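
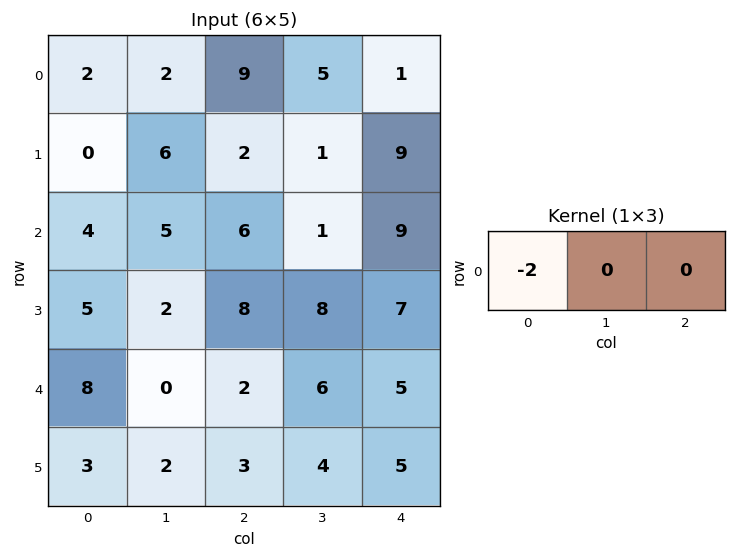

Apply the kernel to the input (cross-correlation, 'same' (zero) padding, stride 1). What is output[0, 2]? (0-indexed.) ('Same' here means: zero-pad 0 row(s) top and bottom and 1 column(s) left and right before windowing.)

The receptive field on the zero-padded input at this output position is [2 9 5]. Elementwise product with the kernel and sum: 2·-2.

-4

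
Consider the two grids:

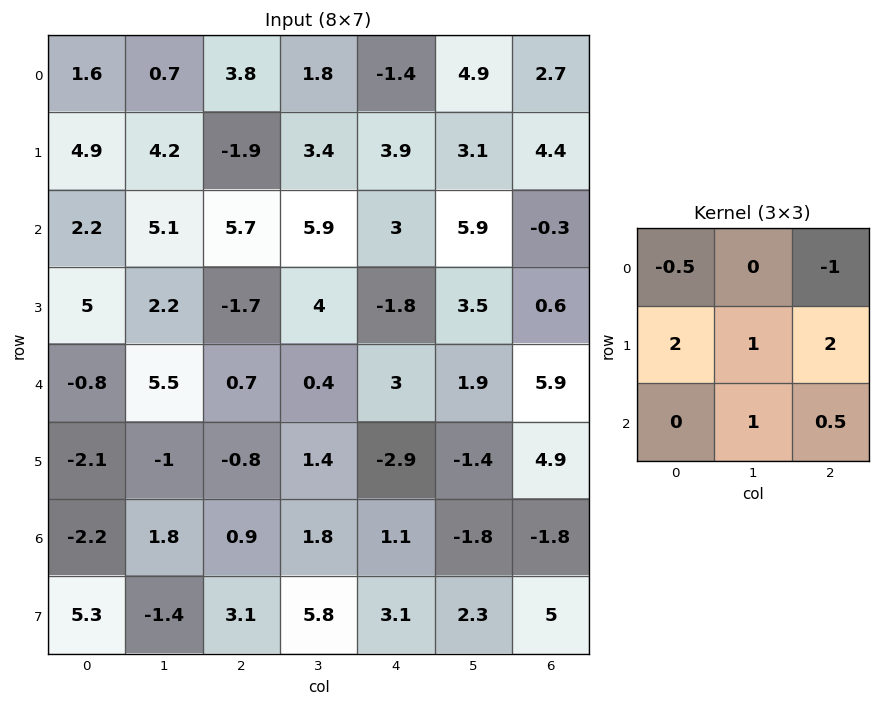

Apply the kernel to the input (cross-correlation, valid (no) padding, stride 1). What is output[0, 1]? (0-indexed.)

19.8

The receptive field on the input at this output position is [0.7 3.8 1.8 / 4.2 -1.9 3.4 / 5.1 5.7 5.9]. Elementwise product with the kernel and sum: 0.7·-0.5 + 1.8·-1 + 4.2·2 + -1.9·1 + 3.4·2 + 5.7·1 + 5.9·0.5.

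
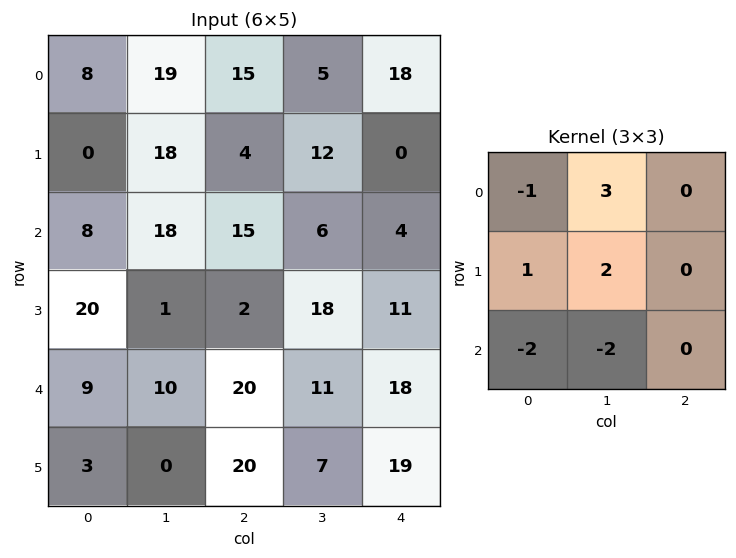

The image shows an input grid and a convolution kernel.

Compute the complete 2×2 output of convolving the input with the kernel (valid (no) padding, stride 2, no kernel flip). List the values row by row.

Output[0,0]: The receptive field on the input at this output position is [8 19 15 / 0 18 4 / 8 18 15]. Elementwise product with the kernel and sum: 8·-1 + 19·3 + 0·1 + 18·2 + 8·-2 + 18·-2.
Output[0,1]: The receptive field on the input at this output position is [15 5 18 / 4 12 0 / 15 6 4]. Elementwise product with the kernel and sum: 15·-1 + 5·3 + 4·1 + 12·2 + 15·-2 + 6·-2.

33 -14
30 -21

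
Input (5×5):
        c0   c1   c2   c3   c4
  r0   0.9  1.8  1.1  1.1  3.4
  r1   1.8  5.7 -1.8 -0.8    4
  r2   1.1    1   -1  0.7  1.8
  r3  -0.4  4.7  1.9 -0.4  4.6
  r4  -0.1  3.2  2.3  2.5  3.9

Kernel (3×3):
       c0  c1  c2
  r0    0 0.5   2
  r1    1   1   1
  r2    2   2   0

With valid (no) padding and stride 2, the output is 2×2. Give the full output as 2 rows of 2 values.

Output[0,0]: The receptive field on the input at this output position is [0.9 1.8 1.1 / 1.8 5.7 -1.8 / 1.1 1 -1]. Elementwise product with the kernel and sum: 1.8·0.5 + 1.1·2 + 1.8·1 + 5.7·1 + -1.8·1 + 1.1·2 + 1·2.

13 8.15
10.9 19.65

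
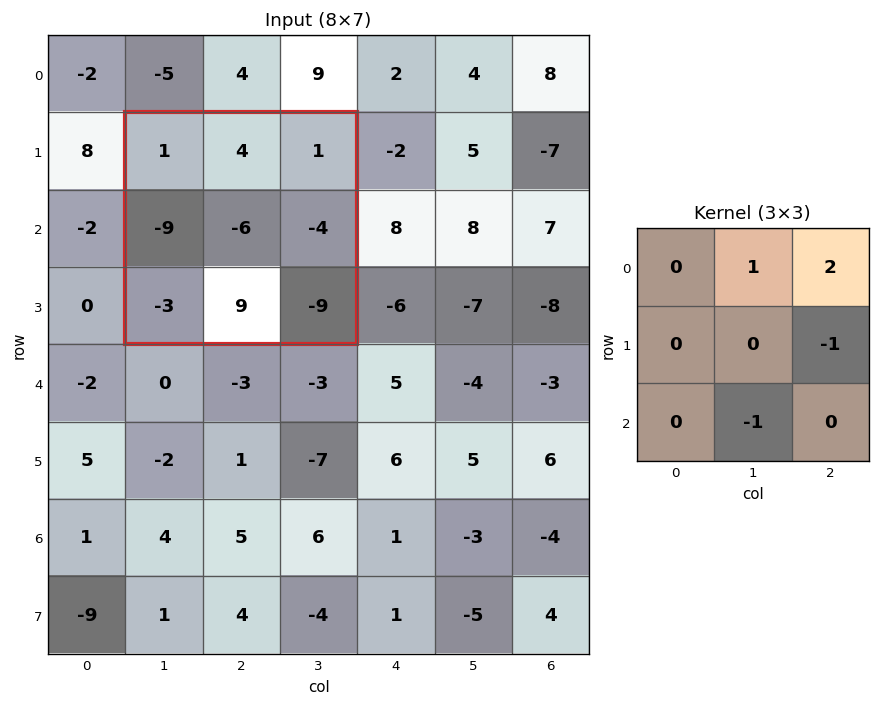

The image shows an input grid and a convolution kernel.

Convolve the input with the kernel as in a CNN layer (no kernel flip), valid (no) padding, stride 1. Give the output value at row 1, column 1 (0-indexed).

1

The receptive field on the input at this output position is [1 4 1 / -9 -6 -4 / -3 9 -9]. Elementwise product with the kernel and sum: 4·1 + 1·2 + -4·-1 + 9·-1.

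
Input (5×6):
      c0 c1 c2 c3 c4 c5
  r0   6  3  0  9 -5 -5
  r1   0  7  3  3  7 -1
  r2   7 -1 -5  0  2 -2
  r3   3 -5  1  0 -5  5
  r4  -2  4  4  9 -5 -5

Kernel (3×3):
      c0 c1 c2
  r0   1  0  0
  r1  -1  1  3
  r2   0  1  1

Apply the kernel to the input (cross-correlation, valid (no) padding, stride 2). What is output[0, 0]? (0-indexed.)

The receptive field on the input at this output position is [6 3 0 / 0 7 3 / 7 -1 -5]. Elementwise product with the kernel and sum: 6·1 + 0·-1 + 7·1 + 3·3 + -1·1 + -5·1.

16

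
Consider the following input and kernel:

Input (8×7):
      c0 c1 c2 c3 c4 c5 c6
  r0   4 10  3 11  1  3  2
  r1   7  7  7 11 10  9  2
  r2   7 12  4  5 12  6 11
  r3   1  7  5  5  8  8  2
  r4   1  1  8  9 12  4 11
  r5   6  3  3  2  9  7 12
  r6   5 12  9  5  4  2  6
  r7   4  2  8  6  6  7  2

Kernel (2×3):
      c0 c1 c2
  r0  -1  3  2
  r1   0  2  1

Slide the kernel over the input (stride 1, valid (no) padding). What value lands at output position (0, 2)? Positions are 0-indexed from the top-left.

64

The receptive field on the input at this output position is [3 11 1 / 7 11 10]. Elementwise product with the kernel and sum: 3·-1 + 11·3 + 1·2 + 11·2 + 10·1.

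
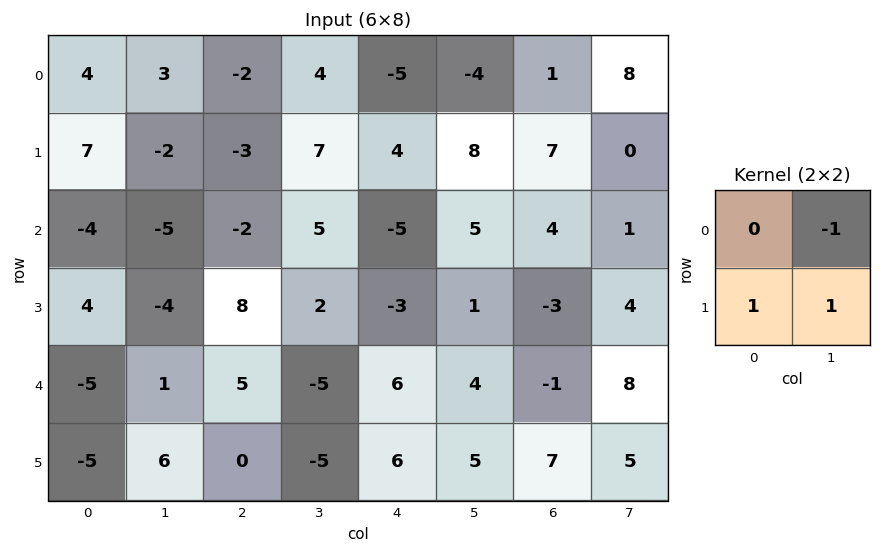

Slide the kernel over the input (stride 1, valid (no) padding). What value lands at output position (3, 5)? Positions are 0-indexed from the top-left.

6

The receptive field on the input at this output position is [1 -3 / 4 -1]. Elementwise product with the kernel and sum: -3·-1 + 4·1 + -1·1.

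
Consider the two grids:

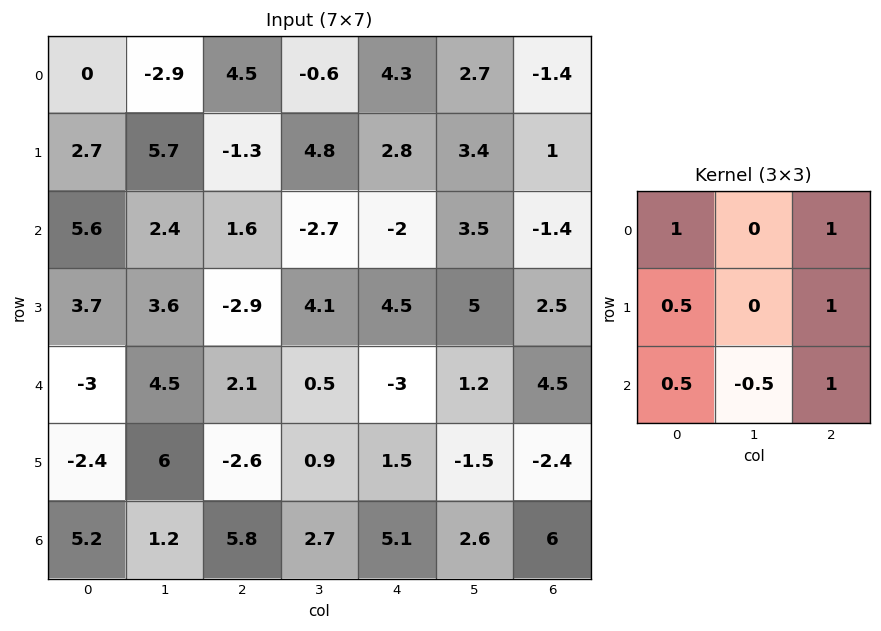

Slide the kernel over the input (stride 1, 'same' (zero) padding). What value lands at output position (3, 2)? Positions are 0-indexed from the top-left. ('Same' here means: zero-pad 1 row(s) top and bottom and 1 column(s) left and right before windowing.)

The receptive field on the zero-padded input at this output position is [2.4 1.6 -2.7 / 3.6 -2.9 4.1 / 4.5 2.1 0.5]. Elementwise product with the kernel and sum: 2.4·1 + -2.7·1 + 3.6·0.5 + 4.1·1 + 4.5·0.5 + 2.1·-0.5 + 0.5·1.

7.3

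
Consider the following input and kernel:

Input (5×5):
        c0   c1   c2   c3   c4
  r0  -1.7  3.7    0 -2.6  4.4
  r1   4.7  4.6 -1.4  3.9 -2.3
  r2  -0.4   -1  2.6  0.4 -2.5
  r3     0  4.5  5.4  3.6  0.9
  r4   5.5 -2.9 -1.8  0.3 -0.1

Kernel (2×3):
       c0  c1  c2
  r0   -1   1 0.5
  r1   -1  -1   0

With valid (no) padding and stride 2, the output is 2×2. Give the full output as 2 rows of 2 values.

-3.9 -2.9
-3.8 -12.45

Output[0,0]: The receptive field on the input at this output position is [-1.7 3.7 0 / 4.7 4.6 -1.4]. Elementwise product with the kernel and sum: -1.7·-1 + 3.7·1 + 0·0.5 + 4.7·-1 + 4.6·-1.
Output[0,1]: The receptive field on the input at this output position is [0 -2.6 4.4 / -1.4 3.9 -2.3]. Elementwise product with the kernel and sum: 0·-1 + -2.6·1 + 4.4·0.5 + -1.4·-1 + 3.9·-1.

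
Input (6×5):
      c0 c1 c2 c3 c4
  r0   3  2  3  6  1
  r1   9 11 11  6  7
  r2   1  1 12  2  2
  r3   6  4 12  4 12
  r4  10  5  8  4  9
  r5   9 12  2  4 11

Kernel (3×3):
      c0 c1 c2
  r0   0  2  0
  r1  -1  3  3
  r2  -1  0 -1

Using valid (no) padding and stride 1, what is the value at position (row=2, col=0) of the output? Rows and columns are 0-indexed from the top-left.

The receptive field on the input at this output position is [1 1 12 / 6 4 12 / 10 5 8]. Elementwise product with the kernel and sum: 1·2 + 6·-1 + 4·3 + 12·3 + 10·-1 + 8·-1.

26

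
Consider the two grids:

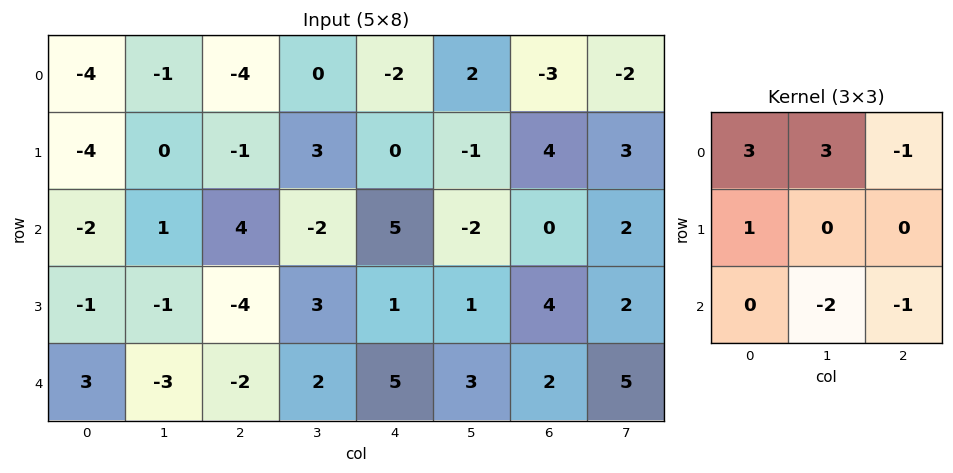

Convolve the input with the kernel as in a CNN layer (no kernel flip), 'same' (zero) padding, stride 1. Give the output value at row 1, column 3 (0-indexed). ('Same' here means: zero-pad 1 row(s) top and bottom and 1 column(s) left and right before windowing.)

-12

The receptive field on the zero-padded input at this output position is [-4 0 -2 / -1 3 0 / 4 -2 5]. Elementwise product with the kernel and sum: -4·3 + 0·3 + -2·-1 + -1·1 + -2·-2 + 5·-1.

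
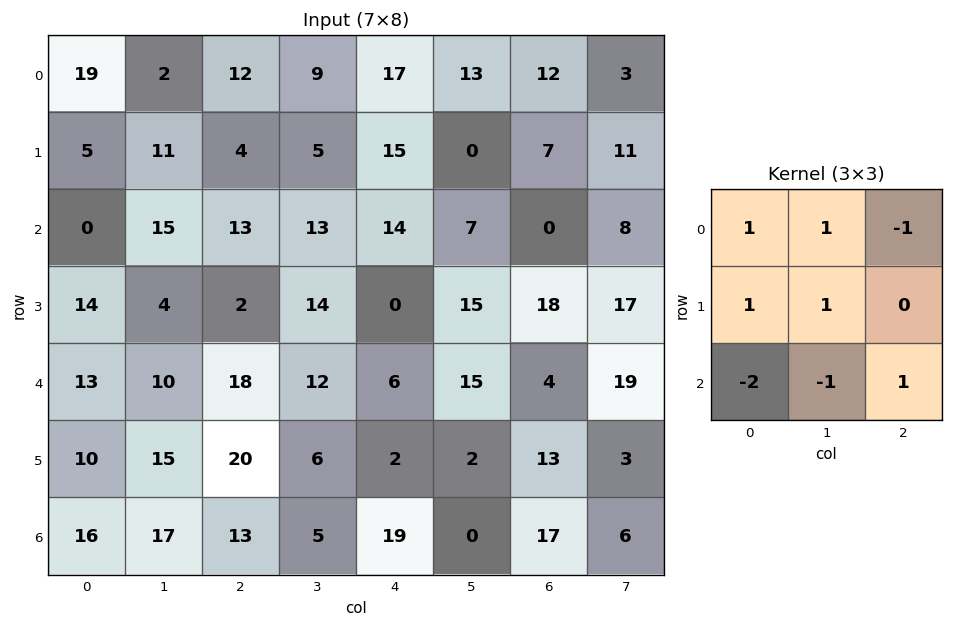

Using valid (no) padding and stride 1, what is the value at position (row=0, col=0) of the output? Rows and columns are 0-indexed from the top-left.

The receptive field on the input at this output position is [19 2 12 / 5 11 4 / 0 15 13]. Elementwise product with the kernel and sum: 19·1 + 2·1 + 12·-1 + 5·1 + 11·1 + 0·-2 + 15·-1 + 13·1.

23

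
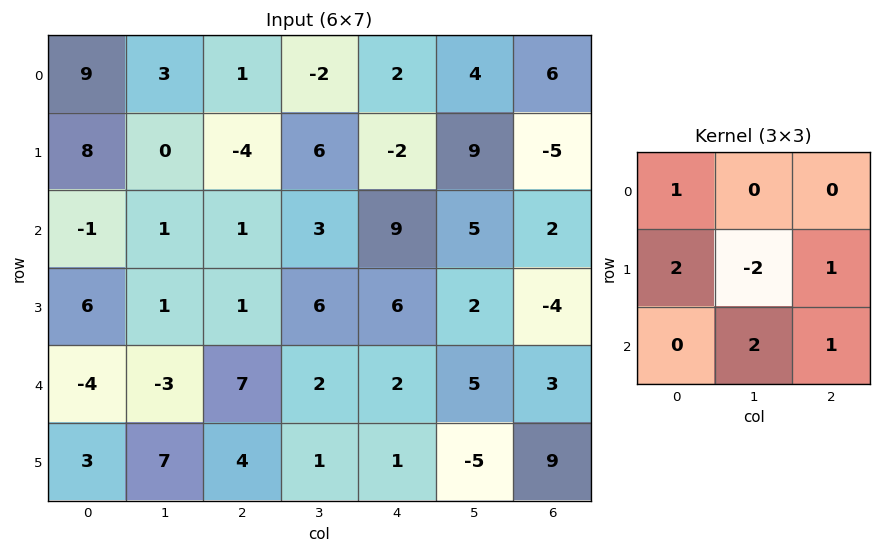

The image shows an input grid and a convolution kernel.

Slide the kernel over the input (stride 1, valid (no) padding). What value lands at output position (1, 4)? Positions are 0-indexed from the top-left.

8

The receptive field on the input at this output position is [-2 9 -5 / 9 5 2 / 6 2 -4]. Elementwise product with the kernel and sum: -2·1 + 9·2 + 5·-2 + 2·1 + 2·2 + -4·1.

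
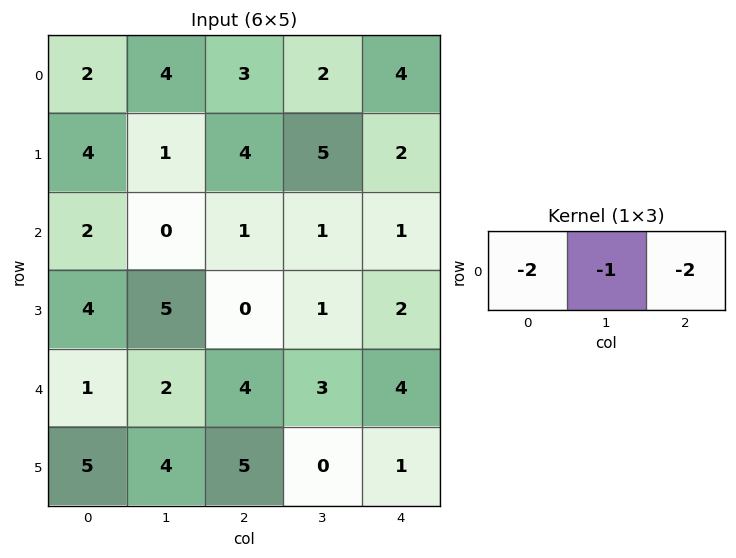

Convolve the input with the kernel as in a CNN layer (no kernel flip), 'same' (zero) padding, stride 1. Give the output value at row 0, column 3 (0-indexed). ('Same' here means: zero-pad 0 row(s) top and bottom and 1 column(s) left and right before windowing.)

The receptive field on the zero-padded input at this output position is [3 2 4]. Elementwise product with the kernel and sum: 3·-2 + 2·-1 + 4·-2.

-16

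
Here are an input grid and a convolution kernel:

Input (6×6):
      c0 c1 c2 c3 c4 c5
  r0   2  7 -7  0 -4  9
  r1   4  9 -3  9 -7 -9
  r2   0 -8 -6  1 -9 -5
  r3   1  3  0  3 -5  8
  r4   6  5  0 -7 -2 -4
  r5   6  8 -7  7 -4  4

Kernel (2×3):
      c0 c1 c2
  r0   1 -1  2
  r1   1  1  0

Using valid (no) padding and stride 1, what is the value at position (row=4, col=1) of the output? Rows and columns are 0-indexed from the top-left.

The receptive field on the input at this output position is [5 0 -7 / 8 -7 7]. Elementwise product with the kernel and sum: 5·1 + 0·-1 + -7·2 + 8·1 + -7·1.

-8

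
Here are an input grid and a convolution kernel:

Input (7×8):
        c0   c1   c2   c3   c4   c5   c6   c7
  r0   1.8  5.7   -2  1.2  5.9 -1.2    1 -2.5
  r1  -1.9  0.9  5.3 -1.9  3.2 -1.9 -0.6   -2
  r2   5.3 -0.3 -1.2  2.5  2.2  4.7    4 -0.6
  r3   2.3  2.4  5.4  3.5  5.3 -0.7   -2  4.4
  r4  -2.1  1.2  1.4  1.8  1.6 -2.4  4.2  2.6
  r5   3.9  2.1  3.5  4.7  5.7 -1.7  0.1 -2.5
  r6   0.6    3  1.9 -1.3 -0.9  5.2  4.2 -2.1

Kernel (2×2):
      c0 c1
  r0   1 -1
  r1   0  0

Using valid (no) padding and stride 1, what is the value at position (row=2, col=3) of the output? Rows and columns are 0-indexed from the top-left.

0.3

The receptive field on the input at this output position is [2.5 2.2 / 3.5 5.3]. Elementwise product with the kernel and sum: 2.5·1 + 2.2·-1.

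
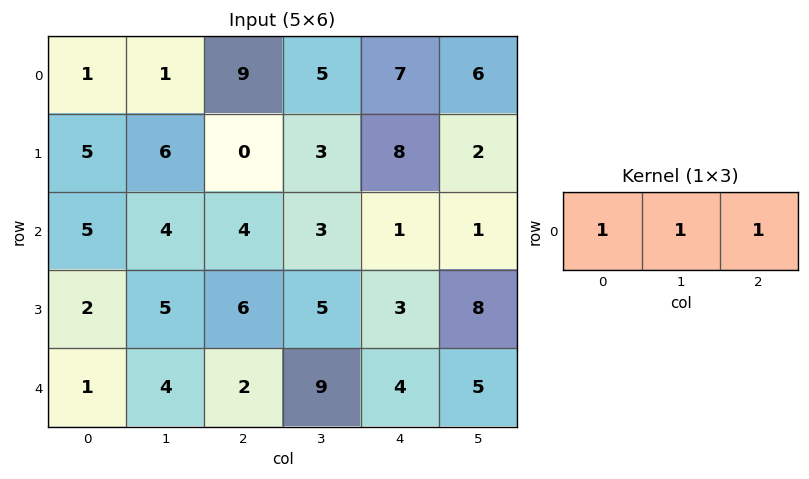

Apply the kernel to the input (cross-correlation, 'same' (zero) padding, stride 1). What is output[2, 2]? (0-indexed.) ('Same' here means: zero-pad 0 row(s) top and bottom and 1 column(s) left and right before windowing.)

11

The receptive field on the zero-padded input at this output position is [4 4 3]. Elementwise product with the kernel and sum: 4·1 + 4·1 + 3·1.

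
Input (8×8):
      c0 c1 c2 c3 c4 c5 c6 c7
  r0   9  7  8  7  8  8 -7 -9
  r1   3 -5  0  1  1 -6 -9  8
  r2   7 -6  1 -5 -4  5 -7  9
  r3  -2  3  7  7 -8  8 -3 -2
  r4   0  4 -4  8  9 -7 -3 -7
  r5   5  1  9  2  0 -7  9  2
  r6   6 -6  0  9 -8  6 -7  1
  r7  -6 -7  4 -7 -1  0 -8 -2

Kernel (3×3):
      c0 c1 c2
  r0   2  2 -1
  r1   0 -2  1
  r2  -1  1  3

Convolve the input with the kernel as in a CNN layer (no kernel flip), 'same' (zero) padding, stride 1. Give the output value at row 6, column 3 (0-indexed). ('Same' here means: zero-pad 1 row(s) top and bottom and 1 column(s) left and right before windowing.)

-18

The receptive field on the zero-padded input at this output position is [9 2 0 / 0 9 -8 / 4 -7 -1]. Elementwise product with the kernel and sum: 9·2 + 2·2 + 0·-1 + 9·-2 + -8·1 + 4·-1 + -7·1 + -1·3.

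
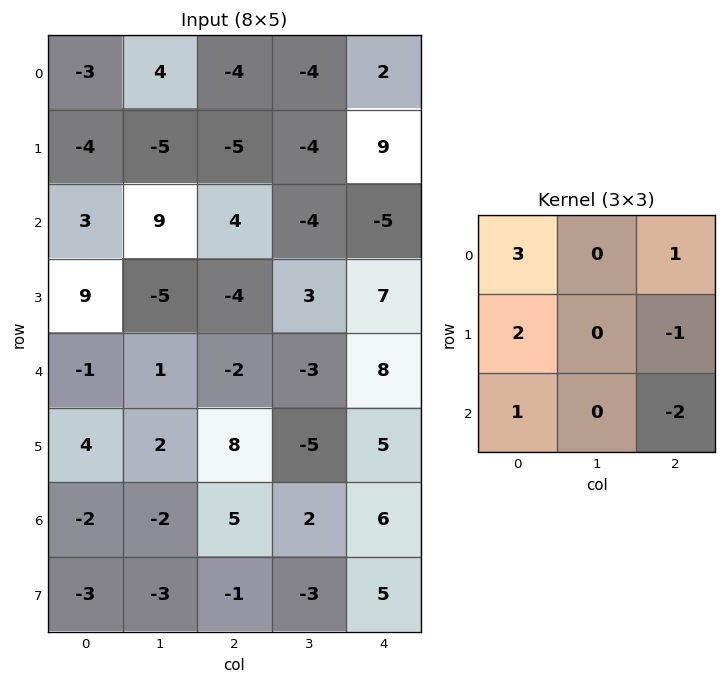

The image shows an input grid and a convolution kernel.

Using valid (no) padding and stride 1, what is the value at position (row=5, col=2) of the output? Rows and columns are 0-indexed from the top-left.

22

The receptive field on the input at this output position is [8 -5 5 / 5 2 6 / -1 -3 5]. Elementwise product with the kernel and sum: 8·3 + 5·1 + 5·2 + 6·-1 + -1·1 + 5·-2.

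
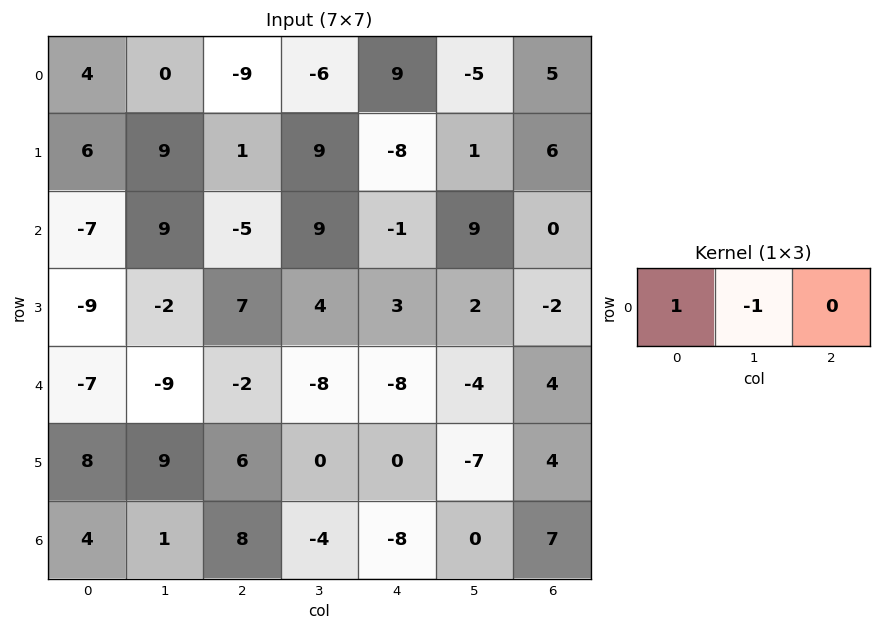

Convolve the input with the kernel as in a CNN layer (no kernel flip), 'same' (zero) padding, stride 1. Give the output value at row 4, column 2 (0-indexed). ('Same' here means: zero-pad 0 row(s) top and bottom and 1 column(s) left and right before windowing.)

The receptive field on the zero-padded input at this output position is [-9 -2 -8]. Elementwise product with the kernel and sum: -9·1 + -2·-1.

-7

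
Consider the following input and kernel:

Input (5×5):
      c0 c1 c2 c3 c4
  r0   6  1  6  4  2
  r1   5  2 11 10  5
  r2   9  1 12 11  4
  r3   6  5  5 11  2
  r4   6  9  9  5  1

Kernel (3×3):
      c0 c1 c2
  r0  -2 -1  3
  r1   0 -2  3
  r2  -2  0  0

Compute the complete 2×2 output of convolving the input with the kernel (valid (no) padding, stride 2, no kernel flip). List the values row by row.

Output[0,0]: The receptive field on the input at this output position is [6 1 6 / 5 2 11 / 9 1 12]. Elementwise product with the kernel and sum: 6·-2 + 1·-1 + 6·3 + 2·-2 + 11·3 + 9·-2.
Output[0,1]: The receptive field on the input at this output position is [6 4 2 / 11 10 5 / 12 11 4]. Elementwise product with the kernel and sum: 6·-2 + 4·-1 + 2·3 + 10·-2 + 5·3 + 12·-2.

16 -39
10 -57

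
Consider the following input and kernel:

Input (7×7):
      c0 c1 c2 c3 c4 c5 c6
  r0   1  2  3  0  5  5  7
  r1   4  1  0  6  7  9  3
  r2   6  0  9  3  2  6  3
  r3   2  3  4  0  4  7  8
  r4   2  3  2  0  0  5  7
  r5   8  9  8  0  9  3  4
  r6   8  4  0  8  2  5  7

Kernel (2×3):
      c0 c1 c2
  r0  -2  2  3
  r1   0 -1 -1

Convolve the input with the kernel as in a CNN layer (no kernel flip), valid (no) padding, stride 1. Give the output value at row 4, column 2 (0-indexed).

The receptive field on the input at this output position is [2 0 0 / 8 0 9]. Elementwise product with the kernel and sum: 2·-2 + 0·2 + 0·3 + 0·-1 + 9·-1.

-13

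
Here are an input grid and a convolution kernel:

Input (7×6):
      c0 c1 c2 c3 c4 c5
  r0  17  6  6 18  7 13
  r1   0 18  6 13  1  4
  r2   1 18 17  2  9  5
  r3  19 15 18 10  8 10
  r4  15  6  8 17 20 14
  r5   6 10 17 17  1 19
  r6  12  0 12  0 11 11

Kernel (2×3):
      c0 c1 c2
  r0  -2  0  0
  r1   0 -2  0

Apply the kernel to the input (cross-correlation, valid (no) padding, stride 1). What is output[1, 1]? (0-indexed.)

-70

The receptive field on the input at this output position is [18 6 13 / 18 17 2]. Elementwise product with the kernel and sum: 18·-2 + 17·-2.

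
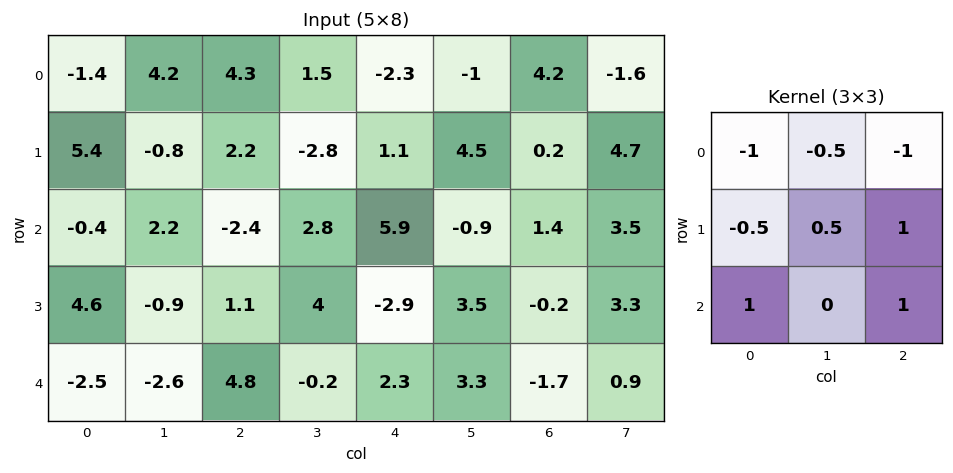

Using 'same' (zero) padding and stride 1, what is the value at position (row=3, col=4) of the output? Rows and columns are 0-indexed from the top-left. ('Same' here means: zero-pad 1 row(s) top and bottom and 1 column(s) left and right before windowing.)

-1.7

The receptive field on the zero-padded input at this output position is [2.8 5.9 -0.9 / 4 -2.9 3.5 / -0.2 2.3 3.3]. Elementwise product with the kernel and sum: 2.8·-1 + 5.9·-0.5 + -0.9·-1 + 4·-0.5 + -2.9·0.5 + 3.5·1 + -0.2·1 + 3.3·1.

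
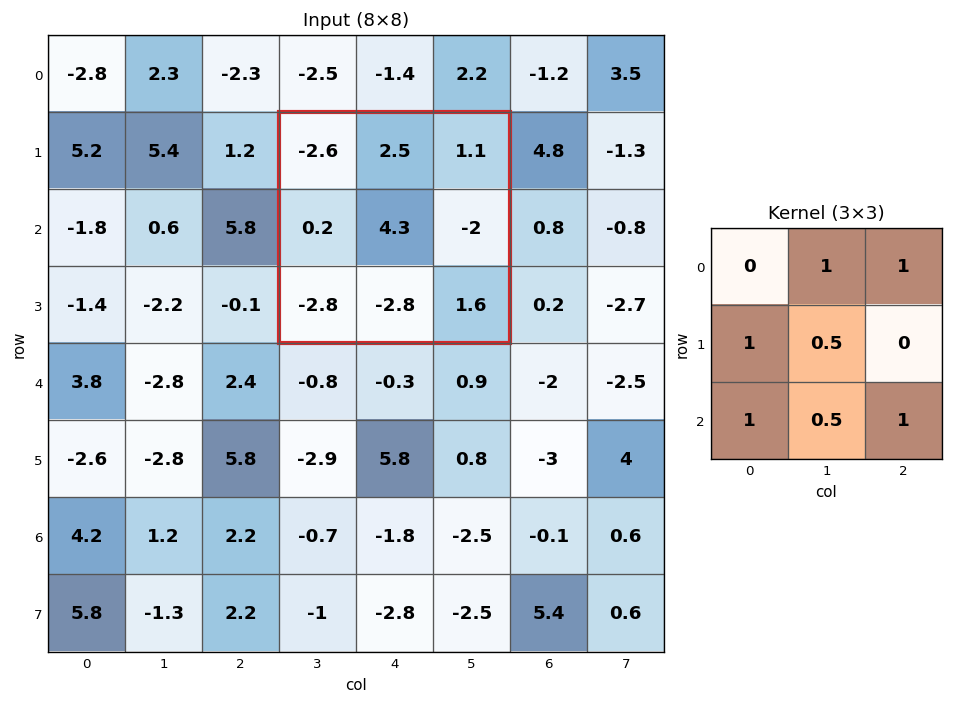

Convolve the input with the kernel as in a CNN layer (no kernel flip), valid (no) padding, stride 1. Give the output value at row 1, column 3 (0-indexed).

3.35

The receptive field on the input at this output position is [-2.6 2.5 1.1 / 0.2 4.3 -2 / -2.8 -2.8 1.6]. Elementwise product with the kernel and sum: 2.5·1 + 1.1·1 + 0.2·1 + 4.3·0.5 + -2.8·1 + -2.8·0.5 + 1.6·1.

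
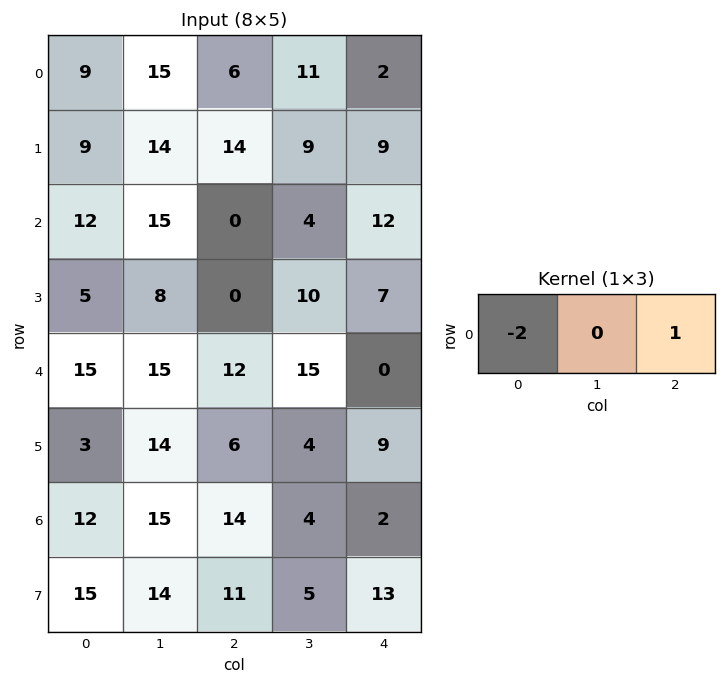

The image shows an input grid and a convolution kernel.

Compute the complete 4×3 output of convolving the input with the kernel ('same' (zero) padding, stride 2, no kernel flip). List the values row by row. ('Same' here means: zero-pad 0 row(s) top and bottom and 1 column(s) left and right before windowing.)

15 -19 -22
15 -26 -8
15 -15 -30
15 -26 -8

Output[0,0]: The receptive field on the zero-padded input at this output position is [0 9 15]. Elementwise product with the kernel and sum: 0·-2 + 15·1.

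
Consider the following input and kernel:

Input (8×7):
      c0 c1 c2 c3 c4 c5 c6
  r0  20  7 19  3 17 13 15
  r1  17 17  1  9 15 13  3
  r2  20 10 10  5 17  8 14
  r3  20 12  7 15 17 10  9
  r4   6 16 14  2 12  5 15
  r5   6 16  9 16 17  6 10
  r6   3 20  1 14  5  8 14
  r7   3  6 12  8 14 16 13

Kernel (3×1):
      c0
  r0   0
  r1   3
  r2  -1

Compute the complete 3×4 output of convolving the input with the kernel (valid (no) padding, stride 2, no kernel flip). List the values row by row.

31 -7 28 -5
54 7 39 12
15 26 46 16

Output[0,0]: The receptive field on the input at this output position is [20 / 17 / 20]. Elementwise product with the kernel and sum: 17·3 + 20·-1.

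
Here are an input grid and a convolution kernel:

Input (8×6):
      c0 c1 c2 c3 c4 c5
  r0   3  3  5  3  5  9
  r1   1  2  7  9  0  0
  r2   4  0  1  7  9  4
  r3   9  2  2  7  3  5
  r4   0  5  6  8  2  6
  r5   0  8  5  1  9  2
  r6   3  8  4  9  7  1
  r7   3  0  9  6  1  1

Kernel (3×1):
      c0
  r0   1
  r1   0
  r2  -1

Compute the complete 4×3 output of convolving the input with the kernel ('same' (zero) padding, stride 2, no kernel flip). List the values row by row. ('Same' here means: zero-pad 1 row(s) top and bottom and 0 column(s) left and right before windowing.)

-1 -7 0
-8 5 -3
9 -3 -6
-3 -4 8

Output[0,0]: The receptive field on the zero-padded input at this output position is [0 / 3 / 1]. Elementwise product with the kernel and sum: 0·1 + 1·-1.
Output[0,1]: The receptive field on the zero-padded input at this output position is [0 / 5 / 7]. Elementwise product with the kernel and sum: 0·1 + 7·-1.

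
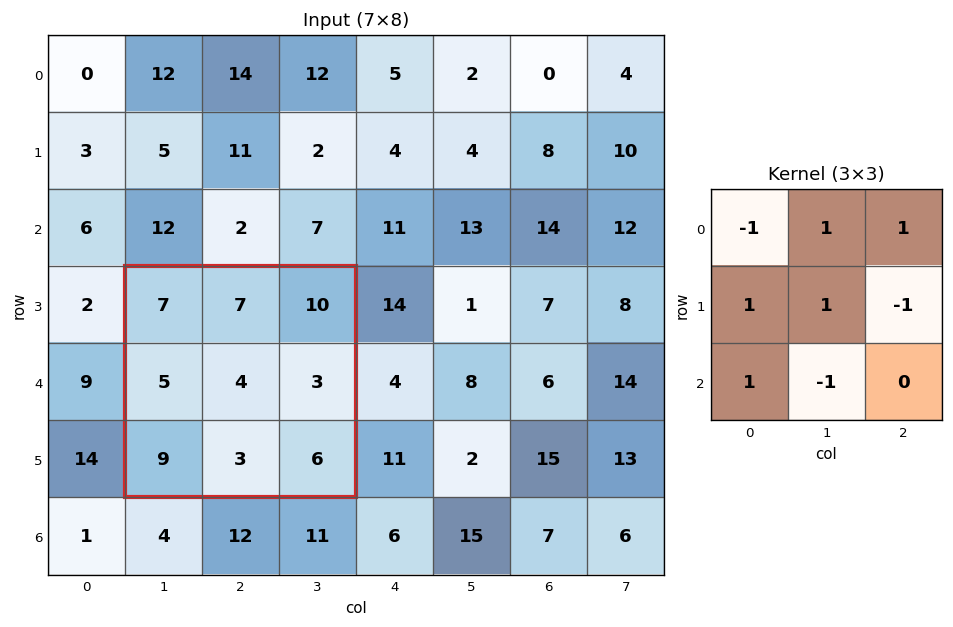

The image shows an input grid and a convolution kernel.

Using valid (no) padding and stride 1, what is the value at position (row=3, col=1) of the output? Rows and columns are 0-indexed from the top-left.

22

The receptive field on the input at this output position is [7 7 10 / 5 4 3 / 9 3 6]. Elementwise product with the kernel and sum: 7·-1 + 7·1 + 10·1 + 5·1 + 4·1 + 3·-1 + 9·1 + 3·-1.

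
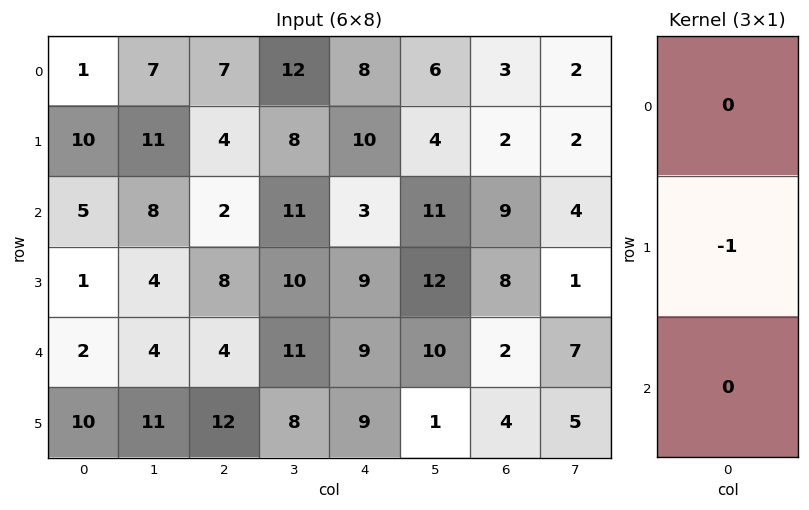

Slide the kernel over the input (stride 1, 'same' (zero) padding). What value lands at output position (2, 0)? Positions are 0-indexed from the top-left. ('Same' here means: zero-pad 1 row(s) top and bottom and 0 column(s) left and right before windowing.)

-5

The receptive field on the zero-padded input at this output position is [10 / 5 / 1]. Elementwise product with the kernel and sum: 5·-1.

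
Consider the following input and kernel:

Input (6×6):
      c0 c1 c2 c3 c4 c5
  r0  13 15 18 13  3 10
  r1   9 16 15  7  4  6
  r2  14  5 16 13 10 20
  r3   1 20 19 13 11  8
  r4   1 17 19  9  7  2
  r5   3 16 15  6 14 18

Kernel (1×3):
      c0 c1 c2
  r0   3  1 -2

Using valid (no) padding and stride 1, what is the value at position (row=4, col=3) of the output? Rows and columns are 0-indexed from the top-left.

30

The receptive field on the input at this output position is [9 7 2]. Elementwise product with the kernel and sum: 9·3 + 7·1 + 2·-2.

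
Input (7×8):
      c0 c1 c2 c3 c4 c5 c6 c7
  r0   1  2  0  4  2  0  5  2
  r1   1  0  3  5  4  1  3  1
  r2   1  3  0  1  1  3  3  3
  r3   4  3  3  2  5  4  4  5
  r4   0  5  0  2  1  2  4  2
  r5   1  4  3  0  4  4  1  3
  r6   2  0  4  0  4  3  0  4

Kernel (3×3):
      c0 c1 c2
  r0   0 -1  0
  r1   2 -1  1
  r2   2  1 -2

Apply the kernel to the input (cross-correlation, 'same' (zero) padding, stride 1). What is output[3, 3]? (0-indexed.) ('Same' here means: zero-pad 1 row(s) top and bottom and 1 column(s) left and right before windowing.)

8

The receptive field on the zero-padded input at this output position is [0 1 1 / 3 2 5 / 0 2 1]. Elementwise product with the kernel and sum: 1·-1 + 3·2 + 2·-1 + 5·1 + 0·2 + 2·1 + 1·-2.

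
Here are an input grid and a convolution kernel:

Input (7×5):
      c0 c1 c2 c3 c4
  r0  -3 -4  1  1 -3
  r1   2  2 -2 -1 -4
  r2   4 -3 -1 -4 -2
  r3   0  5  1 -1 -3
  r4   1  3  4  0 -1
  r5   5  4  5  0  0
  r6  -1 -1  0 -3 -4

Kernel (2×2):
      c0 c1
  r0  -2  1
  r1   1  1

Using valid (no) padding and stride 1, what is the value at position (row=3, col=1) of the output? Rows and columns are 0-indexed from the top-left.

The receptive field on the input at this output position is [5 1 / 3 4]. Elementwise product with the kernel and sum: 5·-2 + 1·1 + 3·1 + 4·1.

-2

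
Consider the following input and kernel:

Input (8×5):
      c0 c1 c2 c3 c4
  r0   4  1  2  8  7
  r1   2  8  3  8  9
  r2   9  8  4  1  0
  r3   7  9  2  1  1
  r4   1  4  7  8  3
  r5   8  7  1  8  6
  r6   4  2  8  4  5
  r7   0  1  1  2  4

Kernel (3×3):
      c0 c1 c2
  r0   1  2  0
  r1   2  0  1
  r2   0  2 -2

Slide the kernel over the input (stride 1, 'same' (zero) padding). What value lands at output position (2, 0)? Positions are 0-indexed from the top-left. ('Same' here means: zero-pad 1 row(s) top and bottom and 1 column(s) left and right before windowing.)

8

The receptive field on the zero-padded input at this output position is [0 2 8 / 0 9 8 / 0 7 9]. Elementwise product with the kernel and sum: 0·1 + 2·2 + 0·2 + 8·1 + 7·2 + 9·-2.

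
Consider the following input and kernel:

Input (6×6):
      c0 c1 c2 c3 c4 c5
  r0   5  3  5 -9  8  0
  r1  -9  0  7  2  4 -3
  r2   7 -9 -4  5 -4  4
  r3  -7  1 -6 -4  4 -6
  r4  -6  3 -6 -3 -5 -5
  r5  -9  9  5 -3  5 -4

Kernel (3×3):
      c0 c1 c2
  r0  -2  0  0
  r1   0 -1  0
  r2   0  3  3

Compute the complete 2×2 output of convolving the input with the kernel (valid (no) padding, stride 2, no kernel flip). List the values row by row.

-49 -9
-24 -12

Output[0,0]: The receptive field on the input at this output position is [5 3 5 / -9 0 7 / 7 -9 -4]. Elementwise product with the kernel and sum: 5·-2 + 0·-1 + -9·3 + -4·3.
Output[0,1]: The receptive field on the input at this output position is [5 -9 8 / 7 2 4 / -4 5 -4]. Elementwise product with the kernel and sum: 5·-2 + 2·-1 + 5·3 + -4·3.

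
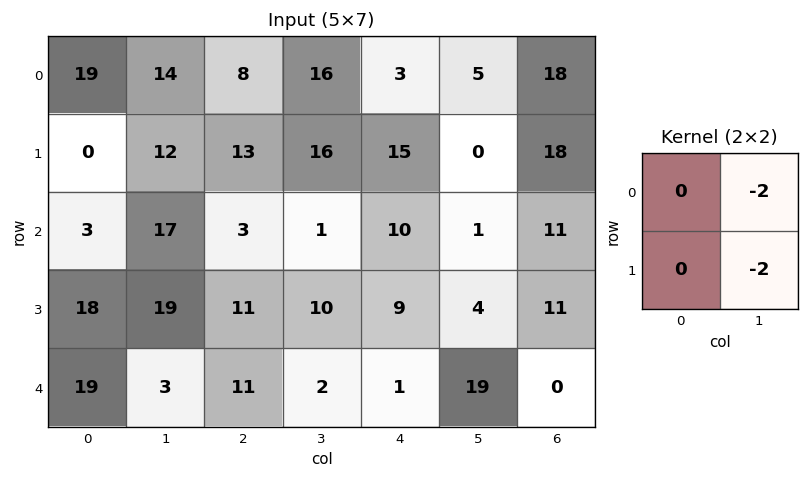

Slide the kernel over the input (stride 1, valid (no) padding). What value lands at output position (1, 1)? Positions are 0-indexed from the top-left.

The receptive field on the input at this output position is [12 13 / 17 3]. Elementwise product with the kernel and sum: 13·-2 + 3·-2.

-32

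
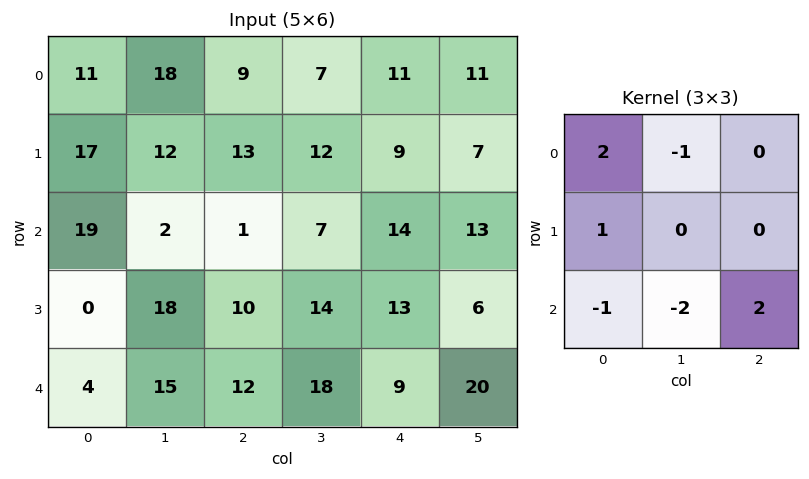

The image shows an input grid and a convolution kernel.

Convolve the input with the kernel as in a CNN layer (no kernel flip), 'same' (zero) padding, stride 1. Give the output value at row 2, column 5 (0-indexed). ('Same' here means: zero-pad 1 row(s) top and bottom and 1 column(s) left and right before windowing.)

0

The receptive field on the zero-padded input at this output position is [9 7 0 / 14 13 0 / 13 6 0]. Elementwise product with the kernel and sum: 9·2 + 7·-1 + 14·1 + 13·-1 + 6·-2 + 0·2.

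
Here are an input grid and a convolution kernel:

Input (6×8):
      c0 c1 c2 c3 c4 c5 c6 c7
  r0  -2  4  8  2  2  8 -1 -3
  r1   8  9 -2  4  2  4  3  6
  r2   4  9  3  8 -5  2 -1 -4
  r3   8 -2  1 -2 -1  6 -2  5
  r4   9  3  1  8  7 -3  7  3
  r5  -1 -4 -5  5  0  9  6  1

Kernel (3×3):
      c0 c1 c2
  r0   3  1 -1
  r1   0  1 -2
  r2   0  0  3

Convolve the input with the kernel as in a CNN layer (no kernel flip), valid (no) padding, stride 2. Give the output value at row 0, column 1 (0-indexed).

The receptive field on the input at this output position is [8 2 2 / -2 4 2 / 3 8 -5]. Elementwise product with the kernel and sum: 8·3 + 2·1 + 2·-1 + 4·1 + 2·-2 + -5·3.

9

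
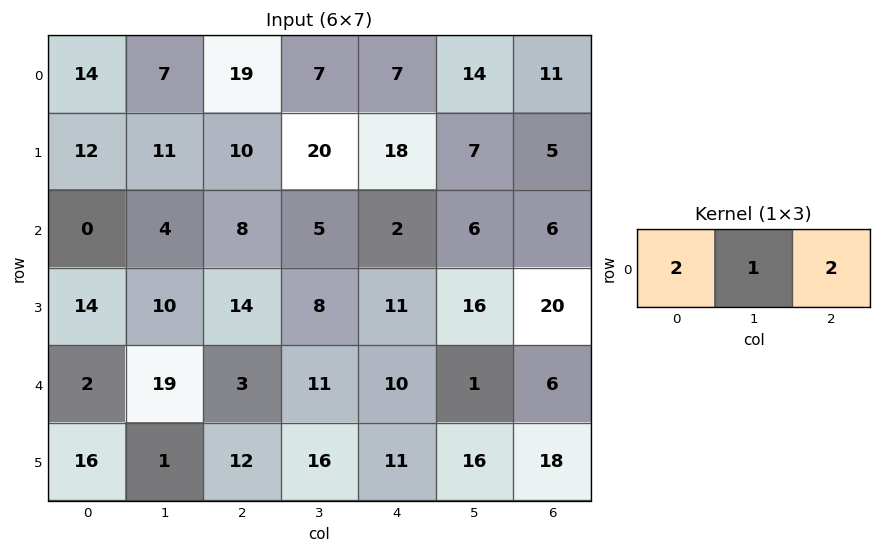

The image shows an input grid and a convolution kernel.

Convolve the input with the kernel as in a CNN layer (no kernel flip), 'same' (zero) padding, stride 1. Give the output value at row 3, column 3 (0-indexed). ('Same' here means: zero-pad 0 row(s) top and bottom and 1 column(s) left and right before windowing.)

58

The receptive field on the zero-padded input at this output position is [14 8 11]. Elementwise product with the kernel and sum: 14·2 + 8·1 + 11·2.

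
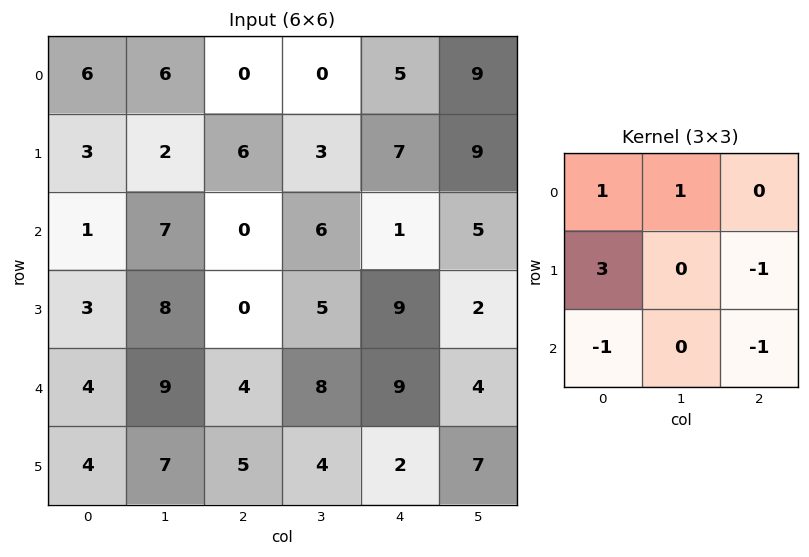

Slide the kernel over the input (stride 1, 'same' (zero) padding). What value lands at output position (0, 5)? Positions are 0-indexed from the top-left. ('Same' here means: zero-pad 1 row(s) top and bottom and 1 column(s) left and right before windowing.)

The receptive field on the zero-padded input at this output position is [0 0 0 / 5 9 0 / 7 9 0]. Elementwise product with the kernel and sum: 0·1 + 0·1 + 5·3 + 0·-1 + 7·-1 + 0·-1.

8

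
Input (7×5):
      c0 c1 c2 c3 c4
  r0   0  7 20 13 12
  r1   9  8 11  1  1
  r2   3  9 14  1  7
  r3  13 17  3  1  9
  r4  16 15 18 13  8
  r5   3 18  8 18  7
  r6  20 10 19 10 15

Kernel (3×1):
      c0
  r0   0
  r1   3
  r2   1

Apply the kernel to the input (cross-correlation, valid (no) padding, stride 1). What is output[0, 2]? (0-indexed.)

47

The receptive field on the input at this output position is [20 / 11 / 14]. Elementwise product with the kernel and sum: 11·3 + 14·1.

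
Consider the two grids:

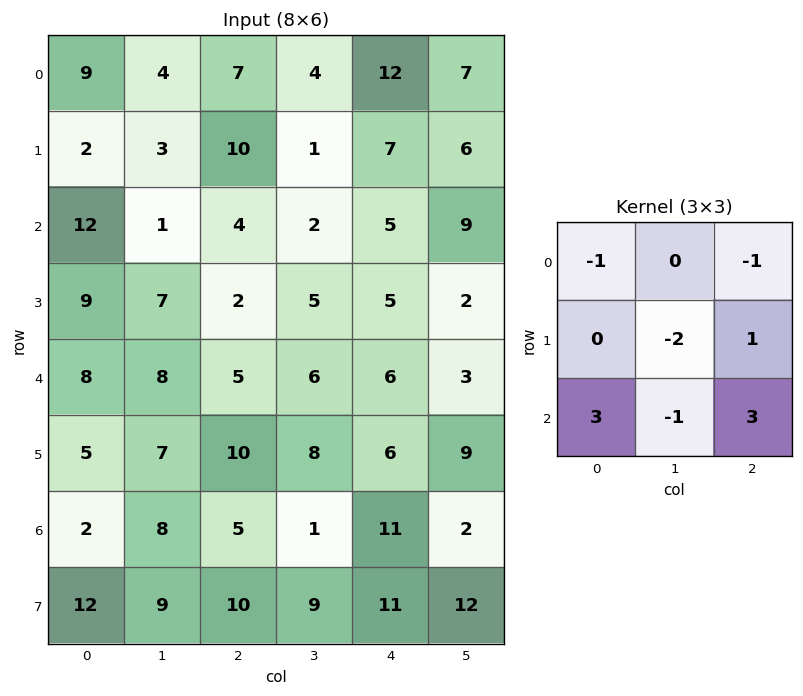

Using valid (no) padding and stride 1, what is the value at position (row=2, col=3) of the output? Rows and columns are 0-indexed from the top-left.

2

The receptive field on the input at this output position is [2 5 9 / 5 5 2 / 6 6 3]. Elementwise product with the kernel and sum: 2·-1 + 9·-1 + 5·-2 + 2·1 + 6·3 + 6·-1 + 3·3.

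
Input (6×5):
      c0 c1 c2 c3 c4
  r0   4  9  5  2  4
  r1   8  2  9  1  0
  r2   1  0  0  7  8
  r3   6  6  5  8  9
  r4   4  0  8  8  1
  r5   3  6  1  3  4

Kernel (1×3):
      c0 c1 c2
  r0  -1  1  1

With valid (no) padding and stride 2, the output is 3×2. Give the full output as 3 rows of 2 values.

Output[0,0]: The receptive field on the input at this output position is [4 9 5]. Elementwise product with the kernel and sum: 4·-1 + 9·1 + 5·1.

10 1
-1 15
4 1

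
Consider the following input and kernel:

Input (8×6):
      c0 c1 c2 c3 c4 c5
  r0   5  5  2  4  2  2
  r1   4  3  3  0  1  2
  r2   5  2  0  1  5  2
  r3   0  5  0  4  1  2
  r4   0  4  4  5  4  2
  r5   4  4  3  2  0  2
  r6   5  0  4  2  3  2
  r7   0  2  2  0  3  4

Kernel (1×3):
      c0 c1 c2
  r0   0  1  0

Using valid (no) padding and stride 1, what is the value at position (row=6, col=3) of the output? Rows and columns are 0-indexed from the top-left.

The receptive field on the input at this output position is [2 3 2]. Elementwise product with the kernel and sum: 3·1.

3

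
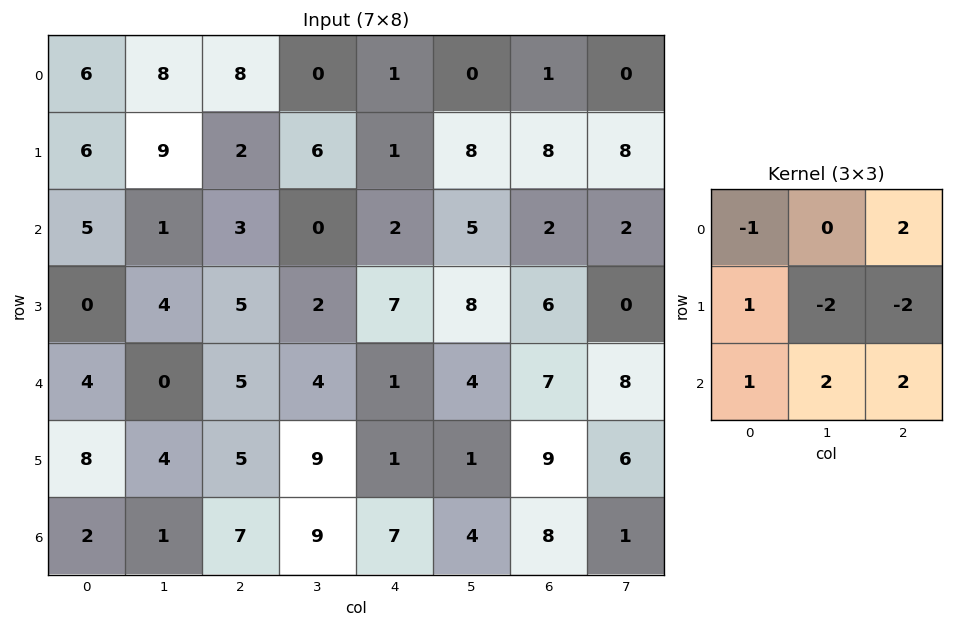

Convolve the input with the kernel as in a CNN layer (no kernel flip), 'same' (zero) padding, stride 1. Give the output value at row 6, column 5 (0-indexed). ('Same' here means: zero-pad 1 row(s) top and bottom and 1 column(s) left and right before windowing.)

The receptive field on the zero-padded input at this output position is [1 1 9 / 7 4 8 / 0 0 0]. Elementwise product with the kernel and sum: 1·-1 + 9·2 + 7·1 + 4·-2 + 8·-2 + 0·1 + 0·2 + 0·2.

0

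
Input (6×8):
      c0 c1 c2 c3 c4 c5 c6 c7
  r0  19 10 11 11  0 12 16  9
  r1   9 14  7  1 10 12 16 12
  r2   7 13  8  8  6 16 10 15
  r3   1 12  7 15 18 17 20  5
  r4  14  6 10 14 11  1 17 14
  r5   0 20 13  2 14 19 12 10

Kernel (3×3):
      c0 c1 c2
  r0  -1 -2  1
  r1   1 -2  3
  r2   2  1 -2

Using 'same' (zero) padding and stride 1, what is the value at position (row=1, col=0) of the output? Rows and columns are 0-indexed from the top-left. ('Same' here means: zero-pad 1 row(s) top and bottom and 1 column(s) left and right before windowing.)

-23

The receptive field on the zero-padded input at this output position is [0 19 10 / 0 9 14 / 0 7 13]. Elementwise product with the kernel and sum: 0·-1 + 19·-2 + 10·1 + 0·1 + 9·-2 + 14·3 + 0·2 + 7·1 + 13·-2.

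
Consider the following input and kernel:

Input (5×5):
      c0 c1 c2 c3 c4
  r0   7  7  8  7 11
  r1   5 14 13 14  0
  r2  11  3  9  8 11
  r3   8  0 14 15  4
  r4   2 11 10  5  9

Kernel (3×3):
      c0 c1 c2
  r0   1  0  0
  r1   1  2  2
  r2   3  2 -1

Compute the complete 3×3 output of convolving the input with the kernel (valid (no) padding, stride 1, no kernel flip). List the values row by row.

96 94 81
50 64 128
65 109 92

Output[0,0]: The receptive field on the input at this output position is [7 7 8 / 5 14 13 / 11 3 9]. Elementwise product with the kernel and sum: 7·1 + 5·1 + 14·2 + 13·2 + 11·3 + 3·2 + 9·-1.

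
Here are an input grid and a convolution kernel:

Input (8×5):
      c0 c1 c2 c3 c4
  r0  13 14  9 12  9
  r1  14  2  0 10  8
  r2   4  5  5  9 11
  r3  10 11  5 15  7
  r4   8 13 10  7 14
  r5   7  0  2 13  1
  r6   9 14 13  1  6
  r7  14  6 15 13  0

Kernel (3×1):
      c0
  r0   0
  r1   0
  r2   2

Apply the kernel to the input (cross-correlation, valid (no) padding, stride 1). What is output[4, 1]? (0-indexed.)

The receptive field on the input at this output position is [13 / 0 / 14]. Elementwise product with the kernel and sum: 14·2.

28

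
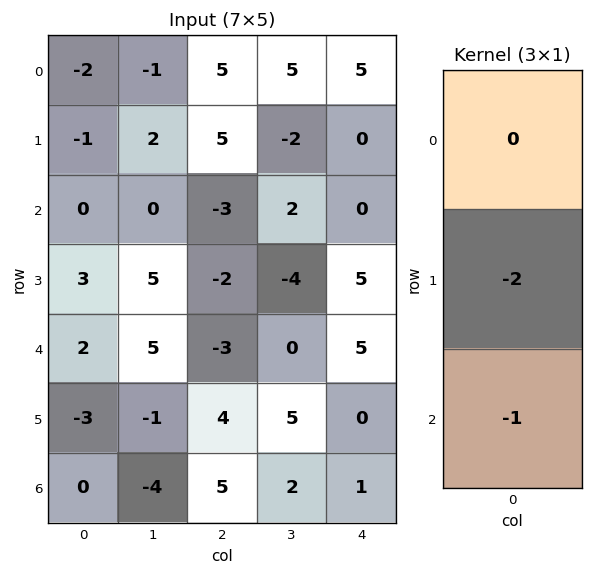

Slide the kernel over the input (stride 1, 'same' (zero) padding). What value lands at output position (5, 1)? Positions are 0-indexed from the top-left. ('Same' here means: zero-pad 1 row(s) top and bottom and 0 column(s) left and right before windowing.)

The receptive field on the zero-padded input at this output position is [5 / -1 / -4]. Elementwise product with the kernel and sum: -1·-2 + -4·-1.

6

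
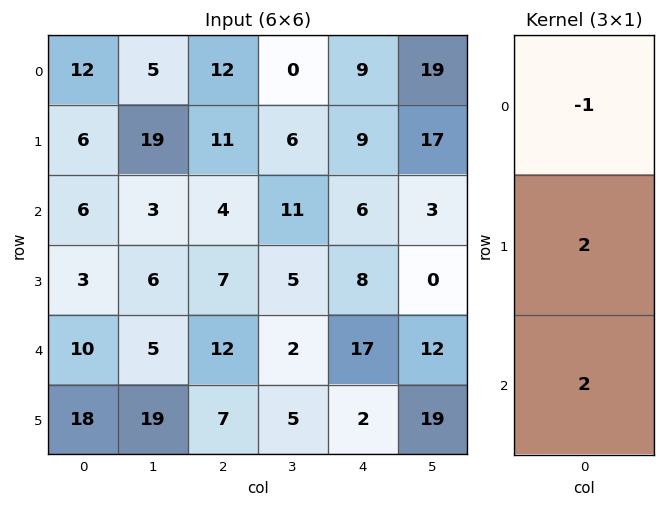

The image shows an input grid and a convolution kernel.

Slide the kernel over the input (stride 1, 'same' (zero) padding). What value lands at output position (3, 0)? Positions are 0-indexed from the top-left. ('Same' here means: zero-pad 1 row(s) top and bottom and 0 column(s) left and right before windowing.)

20

The receptive field on the zero-padded input at this output position is [6 / 3 / 10]. Elementwise product with the kernel and sum: 6·-1 + 3·2 + 10·2.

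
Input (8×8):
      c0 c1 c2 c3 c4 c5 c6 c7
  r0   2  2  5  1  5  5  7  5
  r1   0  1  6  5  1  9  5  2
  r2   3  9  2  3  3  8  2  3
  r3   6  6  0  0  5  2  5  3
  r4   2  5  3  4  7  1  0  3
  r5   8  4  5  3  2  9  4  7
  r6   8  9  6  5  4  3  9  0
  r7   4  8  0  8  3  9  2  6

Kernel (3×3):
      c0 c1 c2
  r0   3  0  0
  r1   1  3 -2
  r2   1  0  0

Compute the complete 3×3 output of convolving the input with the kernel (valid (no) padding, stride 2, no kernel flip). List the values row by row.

Output[0,0]: The receptive field on the input at this output position is [2 2 5 / 0 1 6 / 3 9 2]. Elementwise product with the kernel and sum: 2·3 + 0·1 + 1·3 + 6·-2 + 3·1.
Output[0,1]: The receptive field on the input at this output position is [5 1 5 / 6 5 1 / 2 3 3]. Elementwise product with the kernel and sum: 5·3 + 6·1 + 5·3 + 1·-2 + 2·1.

0 36 36
35 -1 17
24 25 46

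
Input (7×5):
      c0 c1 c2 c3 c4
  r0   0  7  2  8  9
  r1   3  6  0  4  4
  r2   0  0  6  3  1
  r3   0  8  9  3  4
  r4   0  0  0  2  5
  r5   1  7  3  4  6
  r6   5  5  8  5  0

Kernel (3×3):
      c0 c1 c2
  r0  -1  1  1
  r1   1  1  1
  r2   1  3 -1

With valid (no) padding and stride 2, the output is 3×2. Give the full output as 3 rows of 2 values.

Output[0,0]: The receptive field on the input at this output position is [0 7 2 / 3 6 0 / 0 0 6]. Elementwise product with the kernel and sum: 0·-1 + 7·1 + 2·1 + 3·1 + 6·1 + 0·1 + 0·1 + 0·3 + 6·-1.
Output[0,1]: The receptive field on the input at this output position is [2 8 9 / 0 4 4 / 6 3 1]. Elementwise product with the kernel and sum: 2·-1 + 8·1 + 9·1 + 0·1 + 4·1 + 4·1 + 6·1 + 3·3 + 1·-1.

12 37
23 15
23 43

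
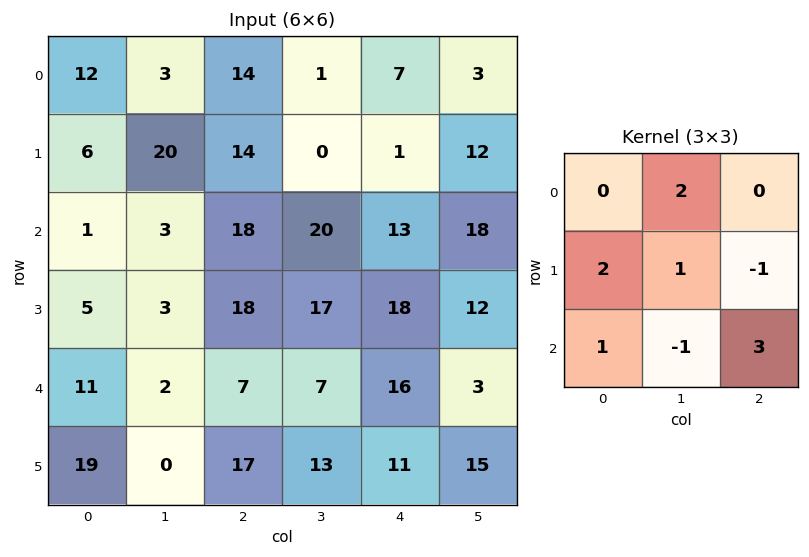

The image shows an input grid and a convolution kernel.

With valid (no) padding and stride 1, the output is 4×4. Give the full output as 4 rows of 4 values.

76 127 66 64
83 68 98 72
31 59 123 66
93 62 76 110

Output[0,0]: The receptive field on the input at this output position is [12 3 14 / 6 20 14 / 1 3 18]. Elementwise product with the kernel and sum: 3·2 + 6·2 + 20·1 + 14·-1 + 1·1 + 3·-1 + 18·3.
Output[0,1]: The receptive field on the input at this output position is [3 14 1 / 20 14 0 / 3 18 20]. Elementwise product with the kernel and sum: 14·2 + 20·2 + 14·1 + 0·-1 + 3·1 + 18·-1 + 20·3.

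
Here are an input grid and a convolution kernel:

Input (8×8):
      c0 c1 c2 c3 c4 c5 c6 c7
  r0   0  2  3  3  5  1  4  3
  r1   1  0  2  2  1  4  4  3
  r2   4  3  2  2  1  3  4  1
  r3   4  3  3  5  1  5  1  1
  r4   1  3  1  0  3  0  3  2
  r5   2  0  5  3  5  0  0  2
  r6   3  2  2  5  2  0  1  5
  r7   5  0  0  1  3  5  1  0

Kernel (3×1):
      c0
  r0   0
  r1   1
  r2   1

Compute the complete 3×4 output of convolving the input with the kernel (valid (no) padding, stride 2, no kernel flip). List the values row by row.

Output[0,0]: The receptive field on the input at this output position is [0 / 1 / 4]. Elementwise product with the kernel and sum: 1·1 + 4·1.
Output[0,1]: The receptive field on the input at this output position is [3 / 2 / 2]. Elementwise product with the kernel and sum: 2·1 + 2·1.

5 4 2 8
5 4 4 4
5 7 7 1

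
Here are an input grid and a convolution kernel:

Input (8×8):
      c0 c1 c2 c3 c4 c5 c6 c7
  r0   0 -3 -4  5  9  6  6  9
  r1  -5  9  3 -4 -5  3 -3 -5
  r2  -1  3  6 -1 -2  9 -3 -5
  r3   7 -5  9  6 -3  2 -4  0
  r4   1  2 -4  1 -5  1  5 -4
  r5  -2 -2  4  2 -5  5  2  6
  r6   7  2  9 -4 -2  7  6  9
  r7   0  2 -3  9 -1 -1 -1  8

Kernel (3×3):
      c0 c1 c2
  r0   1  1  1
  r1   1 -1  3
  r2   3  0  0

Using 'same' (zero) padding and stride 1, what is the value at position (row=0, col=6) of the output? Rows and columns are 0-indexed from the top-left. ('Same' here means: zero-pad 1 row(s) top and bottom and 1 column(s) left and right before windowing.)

The receptive field on the zero-padded input at this output position is [0 0 0 / 6 6 9 / 3 -3 -5]. Elementwise product with the kernel and sum: 0·1 + 0·1 + 0·1 + 6·1 + 6·-1 + 9·3 + 3·3.

36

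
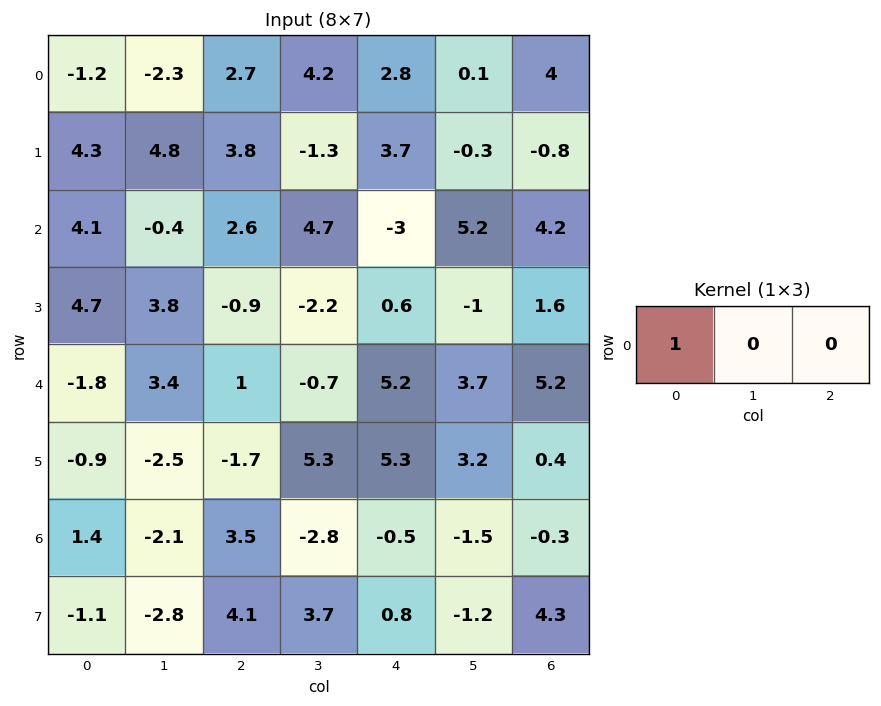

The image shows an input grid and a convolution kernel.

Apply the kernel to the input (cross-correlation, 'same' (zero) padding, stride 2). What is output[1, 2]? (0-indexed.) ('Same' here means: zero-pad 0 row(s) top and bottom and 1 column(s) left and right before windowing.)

4.7

The receptive field on the zero-padded input at this output position is [4.7 -3 5.2]. Elementwise product with the kernel and sum: 4.7·1.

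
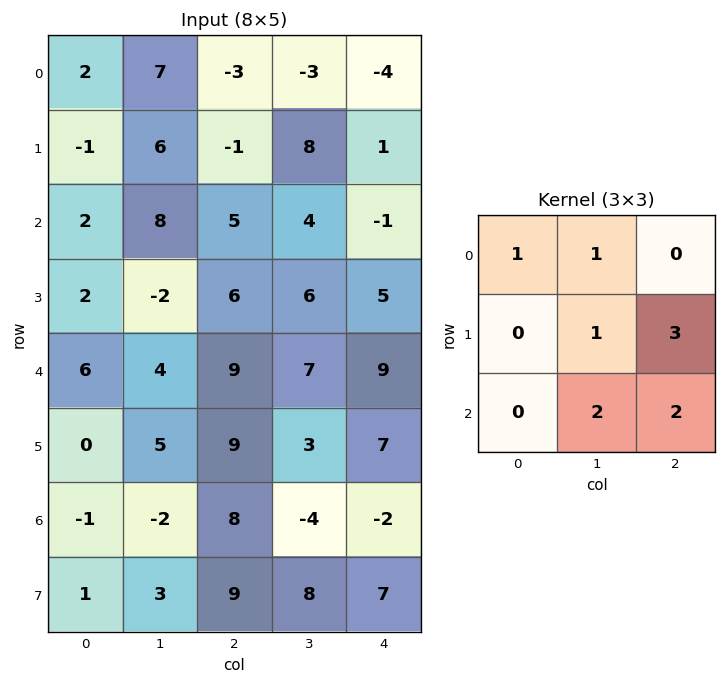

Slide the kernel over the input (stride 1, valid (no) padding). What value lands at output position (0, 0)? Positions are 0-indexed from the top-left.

38

The receptive field on the input at this output position is [2 7 -3 / -1 6 -1 / 2 8 5]. Elementwise product with the kernel and sum: 2·1 + 7·1 + 6·1 + -1·3 + 8·2 + 5·2.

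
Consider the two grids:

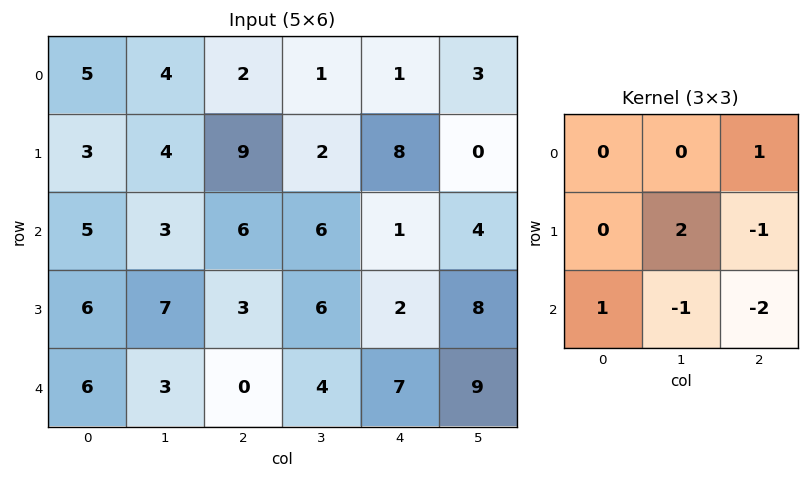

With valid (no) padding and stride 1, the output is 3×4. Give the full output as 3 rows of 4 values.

Output[0,0]: The receptive field on the input at this output position is [5 4 2 / 3 4 9 / 5 3 6]. Elementwise product with the kernel and sum: 2·1 + 4·2 + 9·-1 + 5·1 + 3·-1 + 6·-2.

-9 2 -5 16
2 0 12 -14
20 1 -7 -21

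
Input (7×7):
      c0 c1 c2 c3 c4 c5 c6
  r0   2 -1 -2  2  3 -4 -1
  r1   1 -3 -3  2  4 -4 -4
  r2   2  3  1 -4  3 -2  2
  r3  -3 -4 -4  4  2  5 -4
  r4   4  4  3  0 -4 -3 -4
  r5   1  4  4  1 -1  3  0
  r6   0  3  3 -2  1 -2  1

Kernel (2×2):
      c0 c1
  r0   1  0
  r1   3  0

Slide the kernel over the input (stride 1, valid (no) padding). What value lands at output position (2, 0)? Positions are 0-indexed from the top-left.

-7

The receptive field on the input at this output position is [2 3 / -3 -4]. Elementwise product with the kernel and sum: 2·1 + -3·3.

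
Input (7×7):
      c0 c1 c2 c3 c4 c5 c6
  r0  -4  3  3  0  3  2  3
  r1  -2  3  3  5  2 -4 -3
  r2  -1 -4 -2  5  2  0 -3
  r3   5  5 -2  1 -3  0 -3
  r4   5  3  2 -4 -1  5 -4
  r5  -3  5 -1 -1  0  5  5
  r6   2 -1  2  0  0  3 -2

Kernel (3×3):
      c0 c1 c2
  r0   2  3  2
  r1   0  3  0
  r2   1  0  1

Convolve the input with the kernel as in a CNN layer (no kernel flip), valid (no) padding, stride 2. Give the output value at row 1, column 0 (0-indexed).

4

The receptive field on the input at this output position is [-1 -4 -2 / 5 5 -2 / 5 3 2]. Elementwise product with the kernel and sum: -1·2 + -4·3 + -2·2 + 5·3 + 5·1 + 2·1.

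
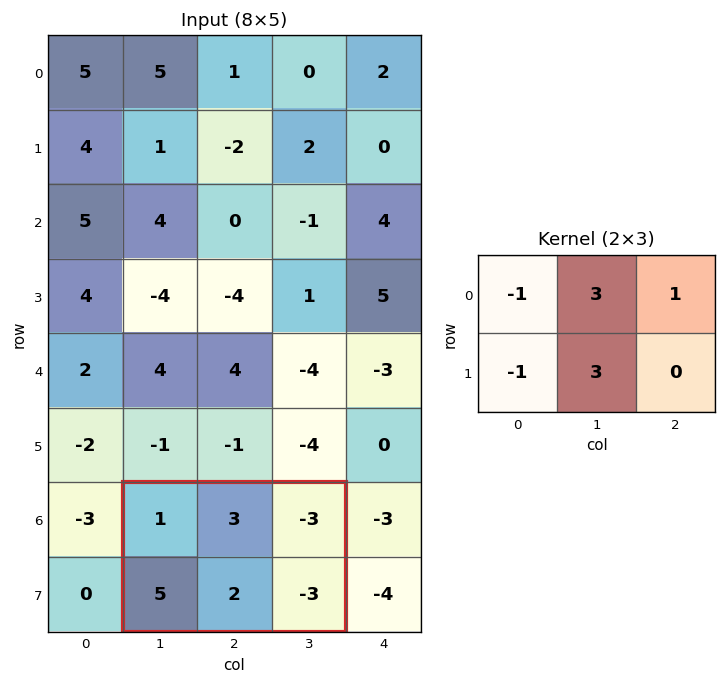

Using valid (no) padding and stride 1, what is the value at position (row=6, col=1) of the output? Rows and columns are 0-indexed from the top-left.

6

The receptive field on the input at this output position is [1 3 -3 / 5 2 -3]. Elementwise product with the kernel and sum: 1·-1 + 3·3 + -3·1 + 5·-1 + 2·3.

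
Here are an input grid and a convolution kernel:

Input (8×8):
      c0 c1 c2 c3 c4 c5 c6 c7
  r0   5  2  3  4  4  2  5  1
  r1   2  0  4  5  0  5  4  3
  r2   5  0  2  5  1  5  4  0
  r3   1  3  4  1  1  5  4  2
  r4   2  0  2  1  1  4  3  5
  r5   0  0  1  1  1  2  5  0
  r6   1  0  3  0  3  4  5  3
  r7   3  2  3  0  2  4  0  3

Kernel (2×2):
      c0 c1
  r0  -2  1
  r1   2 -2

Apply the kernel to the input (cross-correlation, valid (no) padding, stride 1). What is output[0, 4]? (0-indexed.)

The receptive field on the input at this output position is [4 2 / 0 5]. Elementwise product with the kernel and sum: 4·-2 + 2·1 + 0·2 + 5·-2.

-16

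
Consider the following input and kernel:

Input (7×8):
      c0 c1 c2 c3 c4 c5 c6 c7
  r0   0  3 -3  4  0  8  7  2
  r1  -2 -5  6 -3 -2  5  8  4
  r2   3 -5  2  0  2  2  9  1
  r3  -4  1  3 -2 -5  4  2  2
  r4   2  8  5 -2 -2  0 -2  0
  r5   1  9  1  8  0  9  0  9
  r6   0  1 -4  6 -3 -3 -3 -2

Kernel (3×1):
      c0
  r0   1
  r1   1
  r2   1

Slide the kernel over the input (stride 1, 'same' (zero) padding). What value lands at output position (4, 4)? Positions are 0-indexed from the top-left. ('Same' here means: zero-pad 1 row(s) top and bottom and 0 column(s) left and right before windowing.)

The receptive field on the zero-padded input at this output position is [-5 / -2 / 0]. Elementwise product with the kernel and sum: -5·1 + -2·1 + 0·1.

-7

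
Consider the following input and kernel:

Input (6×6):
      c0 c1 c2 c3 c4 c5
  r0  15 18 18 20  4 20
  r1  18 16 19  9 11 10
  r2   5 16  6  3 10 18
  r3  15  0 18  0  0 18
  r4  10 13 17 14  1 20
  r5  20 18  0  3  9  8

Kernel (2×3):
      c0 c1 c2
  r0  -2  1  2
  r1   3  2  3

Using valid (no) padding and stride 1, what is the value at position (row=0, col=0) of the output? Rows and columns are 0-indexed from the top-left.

The receptive field on the input at this output position is [15 18 18 / 18 16 19]. Elementwise product with the kernel and sum: 15·-2 + 18·1 + 18·2 + 18·3 + 16·2 + 19·3.

167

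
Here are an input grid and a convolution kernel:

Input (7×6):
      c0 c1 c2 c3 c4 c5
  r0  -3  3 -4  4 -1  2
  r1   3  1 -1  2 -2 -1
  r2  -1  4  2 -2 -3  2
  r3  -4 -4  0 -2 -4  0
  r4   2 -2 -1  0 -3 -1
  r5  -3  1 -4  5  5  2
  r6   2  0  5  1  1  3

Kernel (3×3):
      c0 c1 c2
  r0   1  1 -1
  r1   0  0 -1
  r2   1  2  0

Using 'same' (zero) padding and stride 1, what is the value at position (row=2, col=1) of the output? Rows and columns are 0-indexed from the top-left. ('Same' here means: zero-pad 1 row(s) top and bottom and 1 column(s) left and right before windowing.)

The receptive field on the zero-padded input at this output position is [3 1 -1 / -1 4 2 / -4 -4 0]. Elementwise product with the kernel and sum: 3·1 + 1·1 + -1·-1 + 2·-1 + -4·1 + -4·2.

-9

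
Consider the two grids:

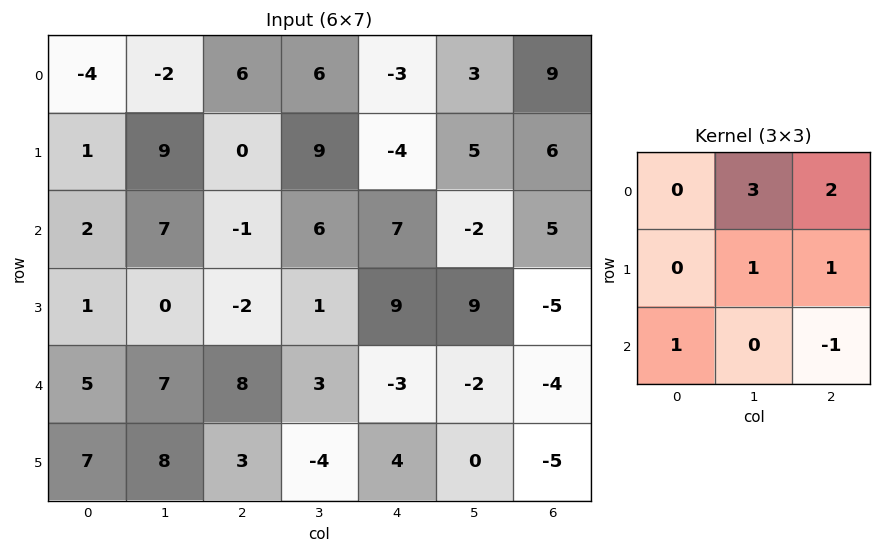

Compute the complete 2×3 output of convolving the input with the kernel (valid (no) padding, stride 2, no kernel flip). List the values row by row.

Output[0,0]: The receptive field on the input at this output position is [-4 -2 6 / 1 9 0 / 2 7 -1]. Elementwise product with the kernel and sum: -2·3 + 6·2 + 9·1 + 0·1 + 2·1 + -1·-1.

18 9 40
14 53 9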